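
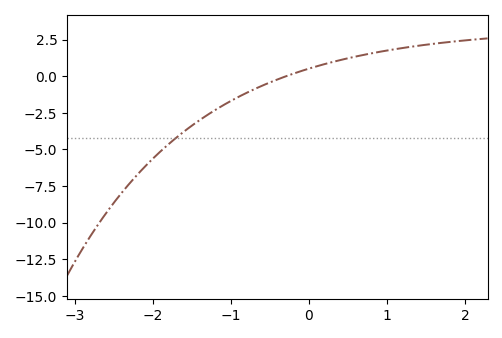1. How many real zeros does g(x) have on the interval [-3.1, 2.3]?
1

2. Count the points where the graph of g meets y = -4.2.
1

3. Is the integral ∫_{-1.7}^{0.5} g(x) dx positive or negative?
negative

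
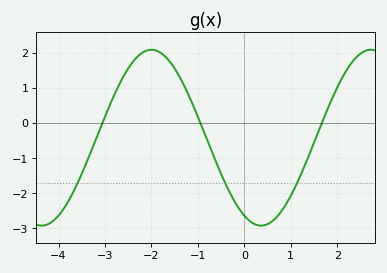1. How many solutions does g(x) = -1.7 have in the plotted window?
3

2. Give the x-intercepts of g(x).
-3.05, -0.946, 1.67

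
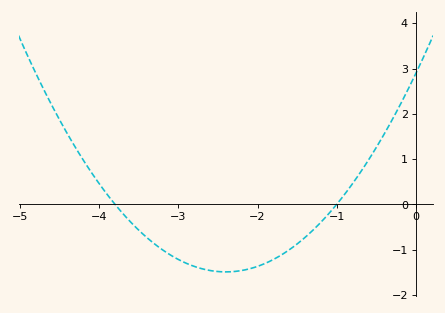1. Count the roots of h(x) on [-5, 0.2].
2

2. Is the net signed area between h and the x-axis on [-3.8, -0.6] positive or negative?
negative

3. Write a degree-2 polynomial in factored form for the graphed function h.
y = 0.76(x + 3.8)(x + 1)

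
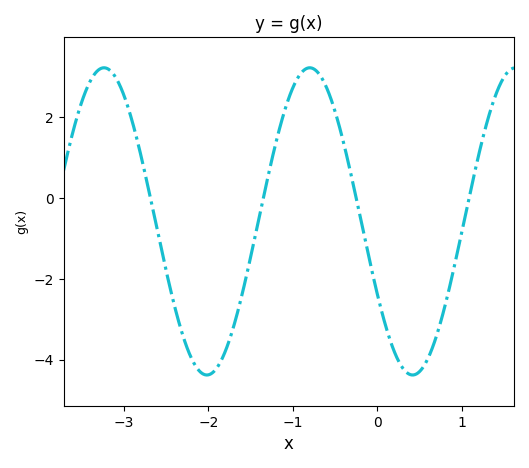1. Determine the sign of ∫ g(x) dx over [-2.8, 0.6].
negative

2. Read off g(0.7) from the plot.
-3.4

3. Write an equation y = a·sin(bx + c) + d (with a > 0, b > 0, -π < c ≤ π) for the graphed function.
y = 3.8sin(2.6x - 2.6) - 0.58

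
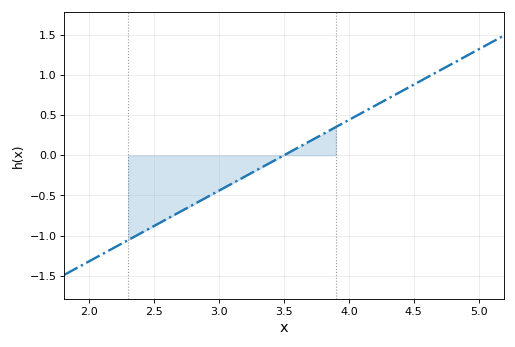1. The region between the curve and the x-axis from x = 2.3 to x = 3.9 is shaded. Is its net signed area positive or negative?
negative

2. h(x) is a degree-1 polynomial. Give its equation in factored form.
y = 0.88(x - 3.5)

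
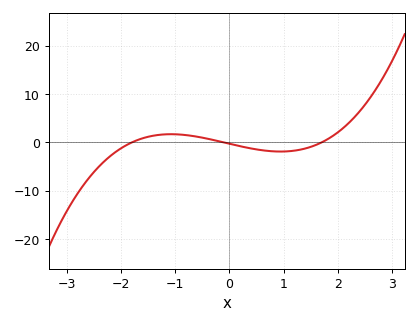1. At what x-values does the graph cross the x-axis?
-1.8, -0.1, 1.7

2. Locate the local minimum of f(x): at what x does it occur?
0.945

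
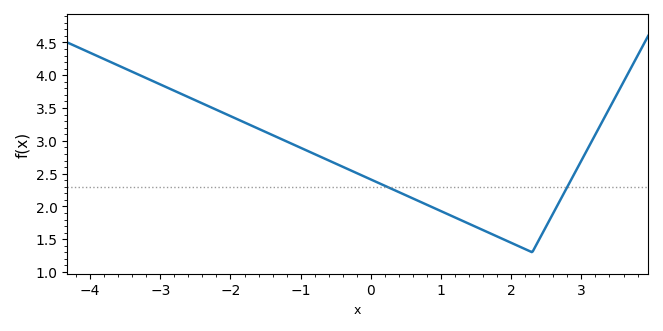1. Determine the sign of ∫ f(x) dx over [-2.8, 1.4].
positive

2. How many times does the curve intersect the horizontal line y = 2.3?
2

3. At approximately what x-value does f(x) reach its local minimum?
2.2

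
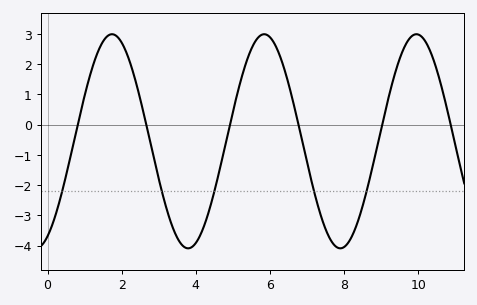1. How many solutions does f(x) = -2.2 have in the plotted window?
5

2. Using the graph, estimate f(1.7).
3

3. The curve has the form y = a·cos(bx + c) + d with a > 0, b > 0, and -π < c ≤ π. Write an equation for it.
y = 3.54cos(1.5x - 2.7) - 0.55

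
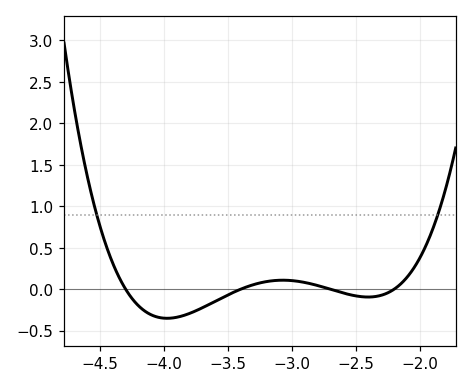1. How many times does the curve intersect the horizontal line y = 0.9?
2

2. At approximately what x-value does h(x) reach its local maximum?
-3.07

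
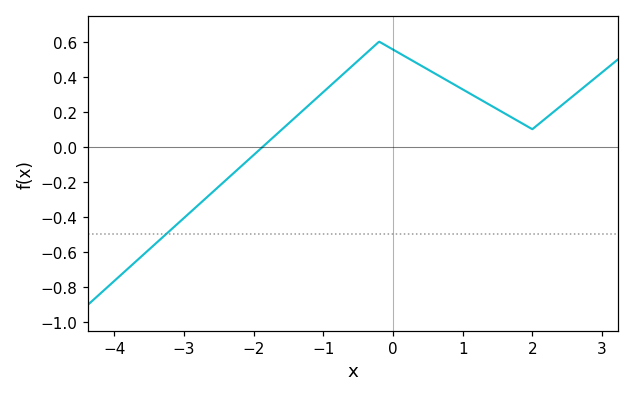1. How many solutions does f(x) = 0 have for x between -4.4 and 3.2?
1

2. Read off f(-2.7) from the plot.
-0.298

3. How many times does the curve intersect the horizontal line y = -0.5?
1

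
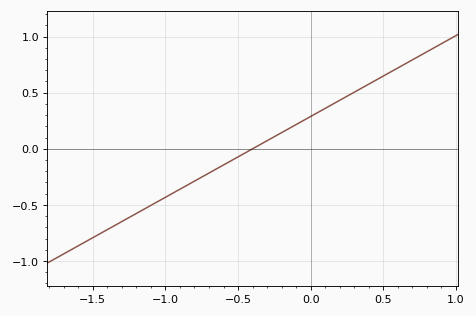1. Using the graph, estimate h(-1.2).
-0.6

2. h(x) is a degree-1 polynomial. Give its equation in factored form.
y = 0.72(x + 0.4)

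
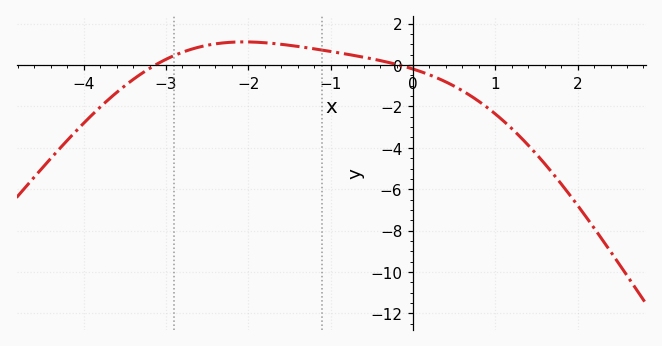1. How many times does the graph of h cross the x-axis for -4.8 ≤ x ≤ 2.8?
2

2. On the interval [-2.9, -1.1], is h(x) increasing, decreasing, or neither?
neither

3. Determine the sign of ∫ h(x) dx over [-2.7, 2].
negative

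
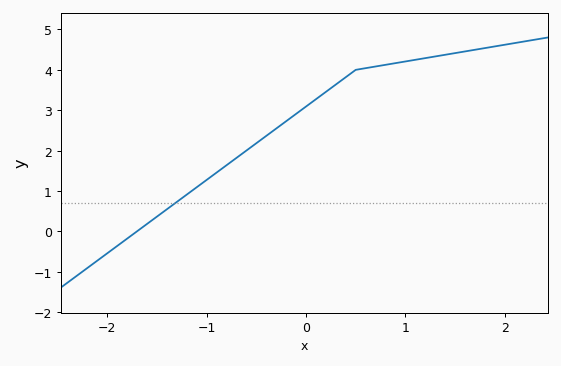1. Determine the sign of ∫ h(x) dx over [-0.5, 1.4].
positive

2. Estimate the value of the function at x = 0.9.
4.2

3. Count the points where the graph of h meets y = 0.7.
1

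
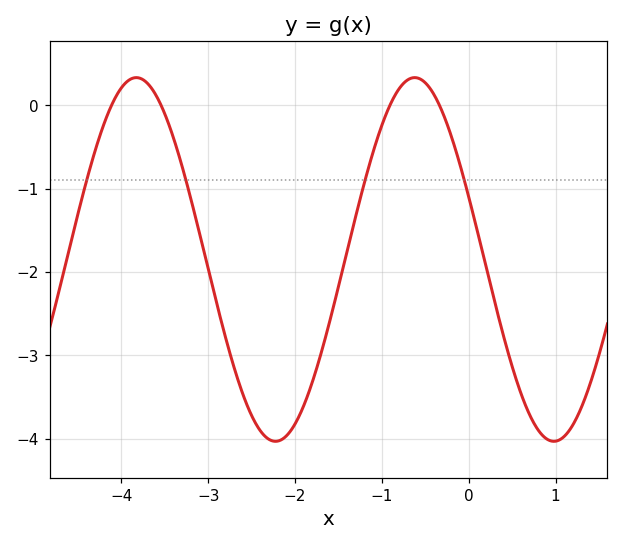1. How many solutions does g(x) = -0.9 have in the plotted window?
4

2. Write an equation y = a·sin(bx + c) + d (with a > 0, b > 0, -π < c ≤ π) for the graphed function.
y = 2.18sin(2x + 2.8) - 1.85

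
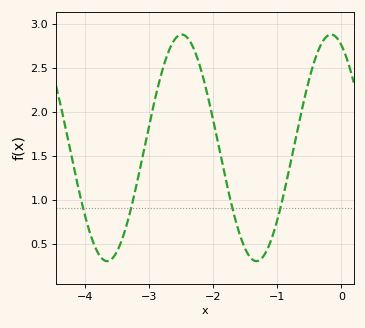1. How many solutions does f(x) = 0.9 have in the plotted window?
4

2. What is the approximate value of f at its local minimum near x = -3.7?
0.3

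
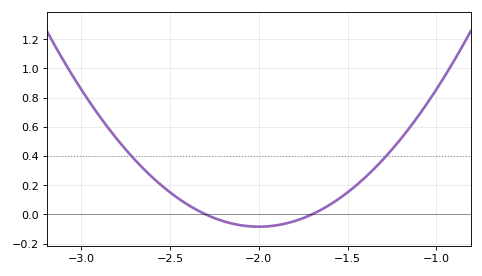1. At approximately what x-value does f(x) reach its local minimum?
-2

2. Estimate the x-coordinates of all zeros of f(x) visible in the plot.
-2.3, -1.7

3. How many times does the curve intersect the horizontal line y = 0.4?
2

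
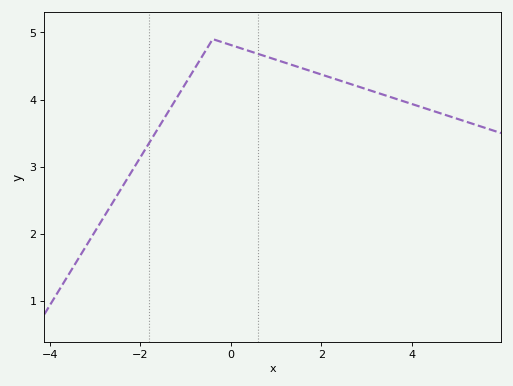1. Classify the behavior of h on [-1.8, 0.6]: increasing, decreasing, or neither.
neither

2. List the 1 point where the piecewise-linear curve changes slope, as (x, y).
(-0.4, 4.9)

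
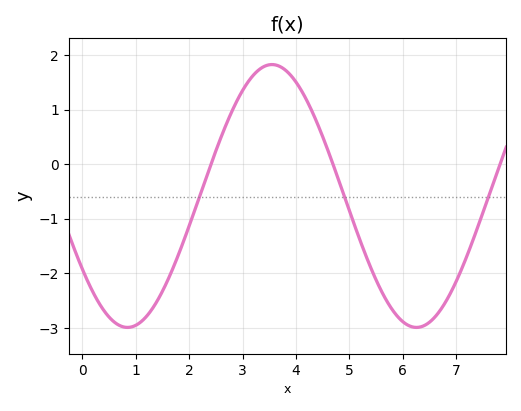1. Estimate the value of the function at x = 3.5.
1.83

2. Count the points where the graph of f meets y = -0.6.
3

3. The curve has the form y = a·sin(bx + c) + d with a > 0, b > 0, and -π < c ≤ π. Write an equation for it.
y = 2.41sin(1.16x - 2.55) - 0.58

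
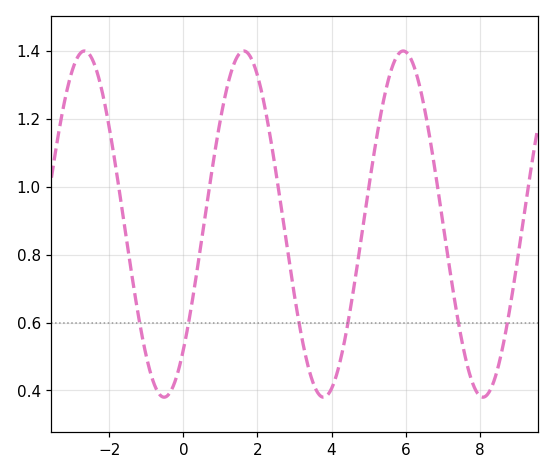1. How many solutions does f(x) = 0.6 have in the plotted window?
6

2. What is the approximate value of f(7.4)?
0.62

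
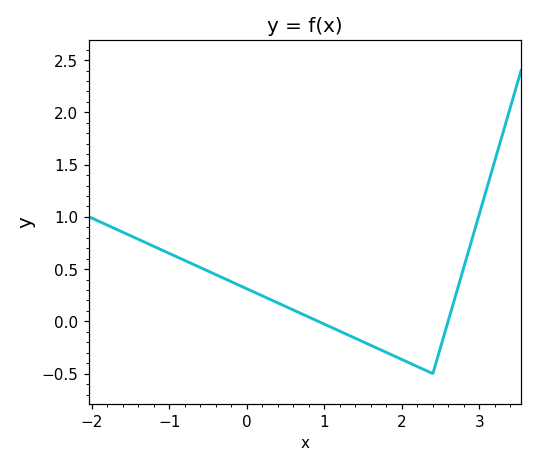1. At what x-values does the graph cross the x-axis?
0.923, 2.6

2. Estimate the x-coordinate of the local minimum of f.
2.4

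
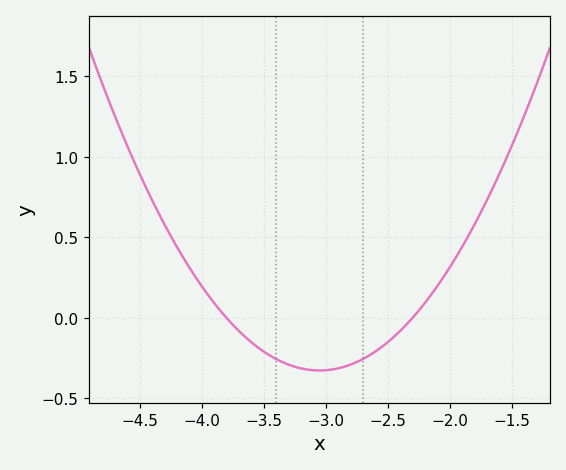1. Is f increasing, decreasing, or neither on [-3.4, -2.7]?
neither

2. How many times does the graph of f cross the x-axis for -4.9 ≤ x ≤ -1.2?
2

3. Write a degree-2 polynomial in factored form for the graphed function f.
y = 0.58(x + 3.8)(x + 2.3)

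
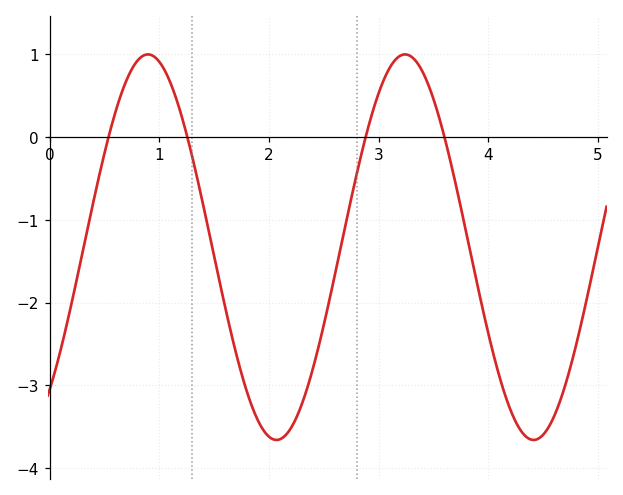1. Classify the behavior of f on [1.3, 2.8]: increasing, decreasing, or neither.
neither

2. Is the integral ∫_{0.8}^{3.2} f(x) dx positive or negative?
negative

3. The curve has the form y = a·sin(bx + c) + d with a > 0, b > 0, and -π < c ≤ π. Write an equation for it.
y = 2.33sin(2.7x - 0.83) - 1.33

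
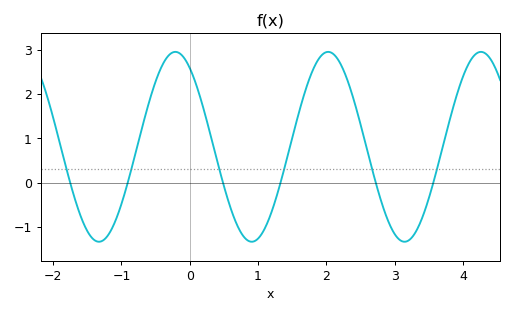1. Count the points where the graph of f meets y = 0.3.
6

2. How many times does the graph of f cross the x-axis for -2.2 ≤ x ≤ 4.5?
6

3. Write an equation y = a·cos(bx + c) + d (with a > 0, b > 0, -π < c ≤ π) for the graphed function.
y = 2.14cos(2.81x + 0.592) + 0.81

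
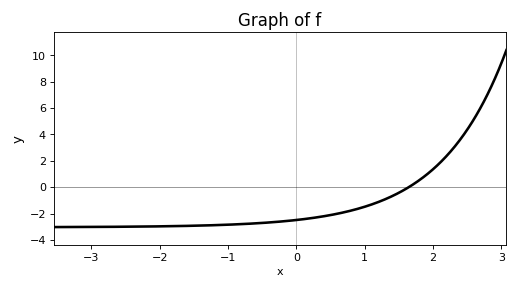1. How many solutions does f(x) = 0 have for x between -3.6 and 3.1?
1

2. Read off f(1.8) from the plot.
0.536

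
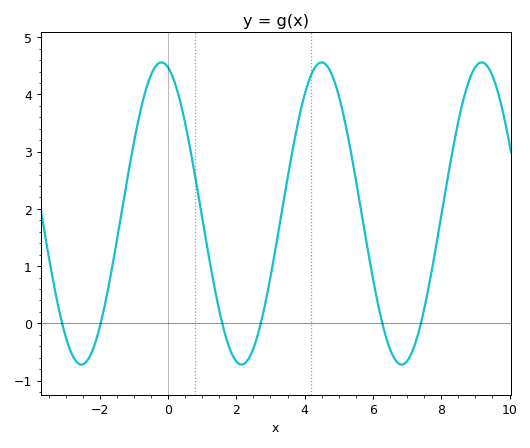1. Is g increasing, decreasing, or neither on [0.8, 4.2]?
neither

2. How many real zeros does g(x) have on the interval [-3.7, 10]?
6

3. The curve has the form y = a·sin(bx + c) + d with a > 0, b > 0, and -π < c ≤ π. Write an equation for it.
y = 2.64sin(1.3x + 1.8) + 1.92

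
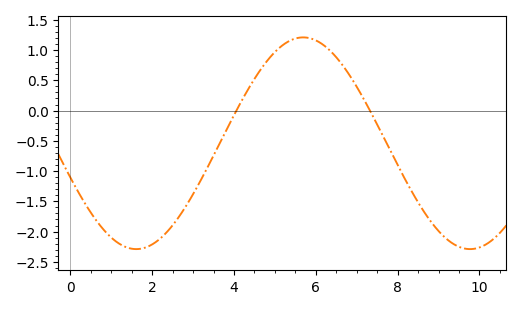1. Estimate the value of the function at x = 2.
-2.21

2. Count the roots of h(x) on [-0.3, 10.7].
2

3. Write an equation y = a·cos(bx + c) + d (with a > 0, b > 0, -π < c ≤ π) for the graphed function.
y = 1.75cos(0.77x + 1.9) - 0.54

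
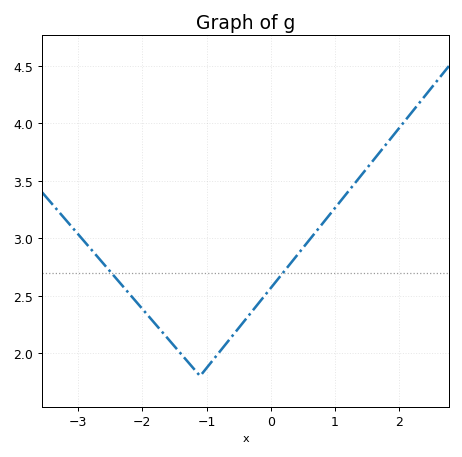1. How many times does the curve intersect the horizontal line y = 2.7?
2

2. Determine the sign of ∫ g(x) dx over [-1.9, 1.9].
positive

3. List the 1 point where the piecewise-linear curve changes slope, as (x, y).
(-1.1, 1.8)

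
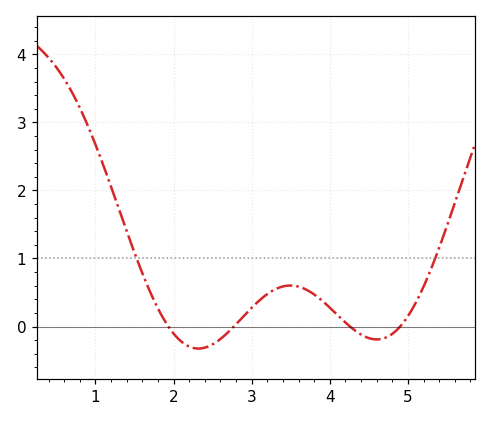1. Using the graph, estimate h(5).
0.2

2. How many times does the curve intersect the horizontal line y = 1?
2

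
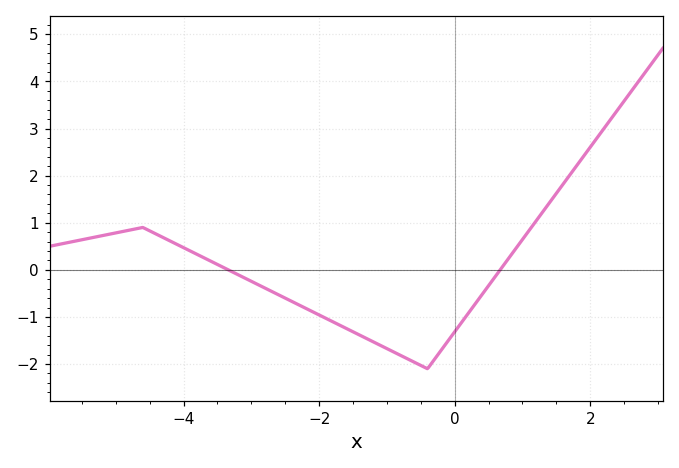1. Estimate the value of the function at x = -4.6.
0.9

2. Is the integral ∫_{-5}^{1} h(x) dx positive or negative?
negative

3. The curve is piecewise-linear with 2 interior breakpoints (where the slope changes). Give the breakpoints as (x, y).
(-4.6, 0.9); (-0.4, -2.1)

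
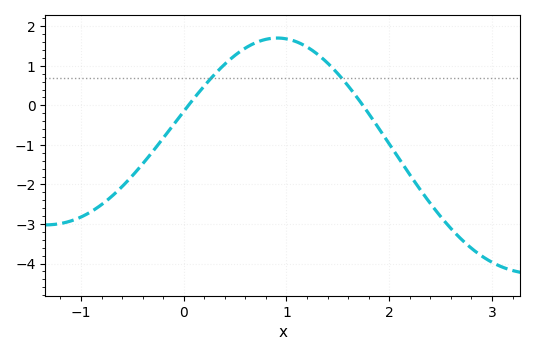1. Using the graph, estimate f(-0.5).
-1.78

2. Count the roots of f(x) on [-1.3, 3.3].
2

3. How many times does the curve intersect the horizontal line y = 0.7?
2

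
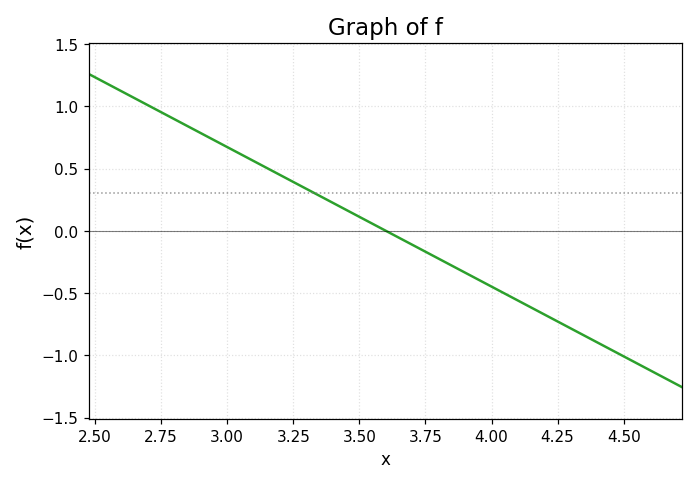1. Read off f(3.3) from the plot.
0.336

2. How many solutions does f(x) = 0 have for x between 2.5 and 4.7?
1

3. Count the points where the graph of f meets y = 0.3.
1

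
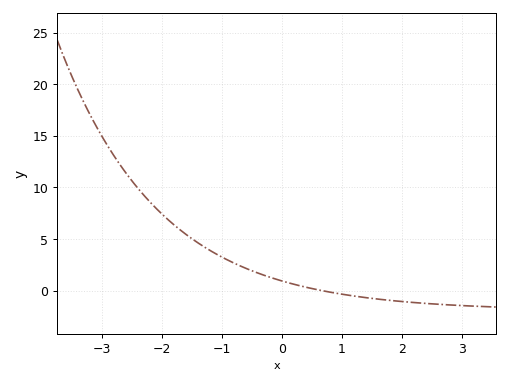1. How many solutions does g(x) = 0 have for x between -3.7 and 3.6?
1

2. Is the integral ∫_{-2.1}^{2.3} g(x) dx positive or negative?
positive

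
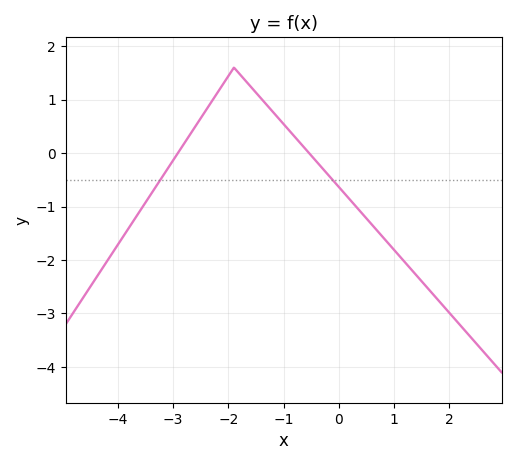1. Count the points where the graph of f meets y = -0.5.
2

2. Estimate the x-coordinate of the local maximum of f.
-1.9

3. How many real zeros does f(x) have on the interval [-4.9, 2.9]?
2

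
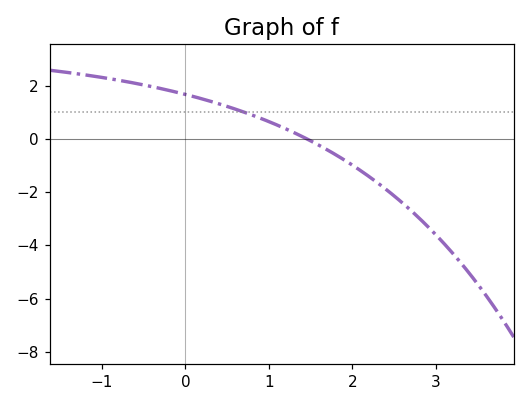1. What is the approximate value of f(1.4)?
0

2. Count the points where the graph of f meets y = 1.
1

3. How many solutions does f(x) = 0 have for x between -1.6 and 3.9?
1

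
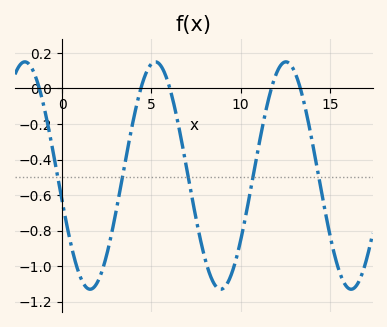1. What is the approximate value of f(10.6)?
-0.546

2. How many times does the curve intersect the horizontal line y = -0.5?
5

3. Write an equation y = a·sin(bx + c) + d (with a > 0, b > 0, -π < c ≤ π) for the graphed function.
y = 0.64sin(0.86x - 2.92) - 0.49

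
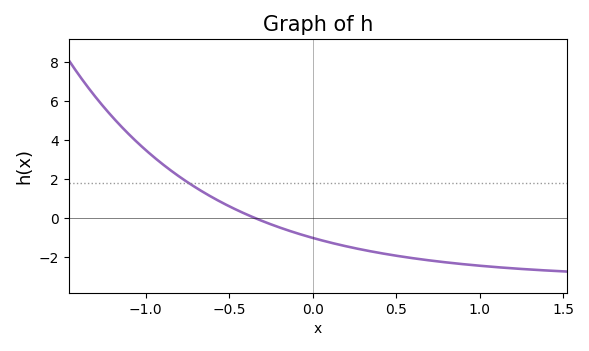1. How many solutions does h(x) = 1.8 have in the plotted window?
1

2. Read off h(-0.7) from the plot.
1.57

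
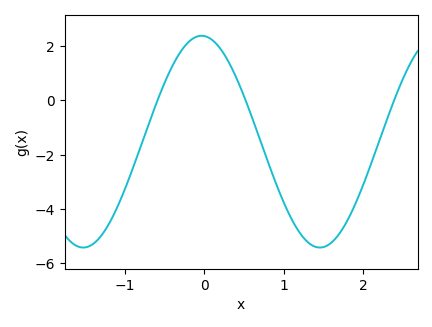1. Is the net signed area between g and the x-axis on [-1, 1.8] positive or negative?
negative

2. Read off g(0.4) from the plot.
0.861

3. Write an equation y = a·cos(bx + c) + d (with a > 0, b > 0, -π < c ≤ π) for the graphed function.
y = 3.9cos(2.11x + 0.07) - 1.52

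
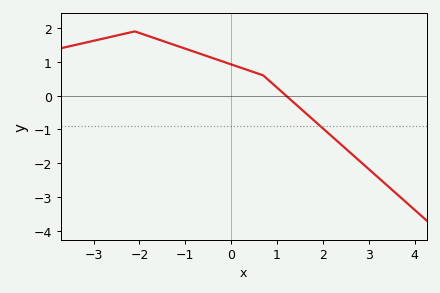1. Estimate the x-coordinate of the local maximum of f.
-2.2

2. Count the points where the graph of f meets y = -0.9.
1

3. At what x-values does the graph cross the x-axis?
1.2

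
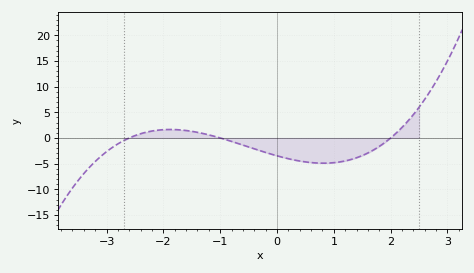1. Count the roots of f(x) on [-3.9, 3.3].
3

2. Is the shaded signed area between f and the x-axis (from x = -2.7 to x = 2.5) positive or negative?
negative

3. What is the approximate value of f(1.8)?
-1.65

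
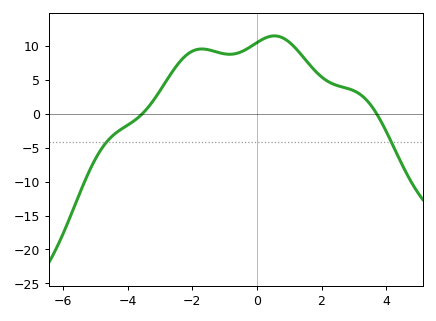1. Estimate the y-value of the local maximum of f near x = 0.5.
11.5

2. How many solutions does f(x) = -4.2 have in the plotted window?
2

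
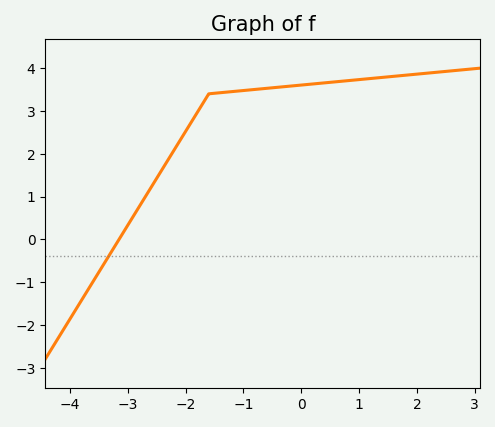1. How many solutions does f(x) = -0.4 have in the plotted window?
1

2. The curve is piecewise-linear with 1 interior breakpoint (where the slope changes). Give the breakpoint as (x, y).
(-1.6, 3.4)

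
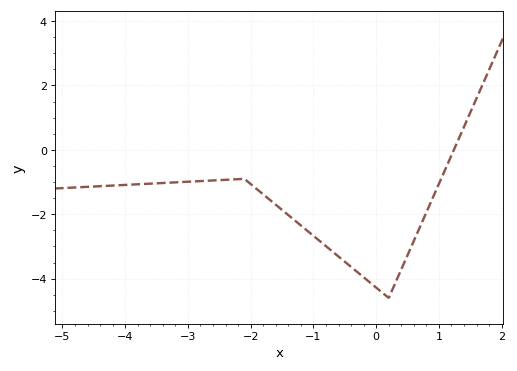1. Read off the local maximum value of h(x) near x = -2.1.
-0.9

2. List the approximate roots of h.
1.24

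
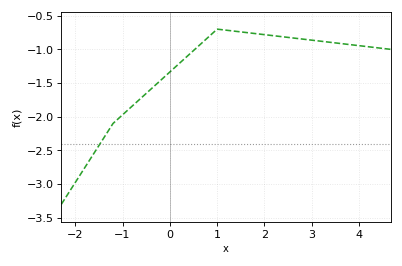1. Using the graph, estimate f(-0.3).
-1.53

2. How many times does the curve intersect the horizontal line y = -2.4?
1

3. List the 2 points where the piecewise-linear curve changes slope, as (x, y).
(-1.2, -2.1); (1, -0.7)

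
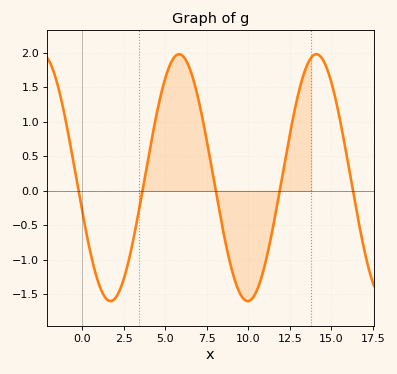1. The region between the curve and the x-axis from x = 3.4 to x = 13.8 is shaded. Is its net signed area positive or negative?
positive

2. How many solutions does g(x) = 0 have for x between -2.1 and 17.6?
5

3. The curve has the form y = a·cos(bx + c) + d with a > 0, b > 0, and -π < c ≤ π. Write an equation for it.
y = 1.79cos(0.76x + 1.8) + 0.19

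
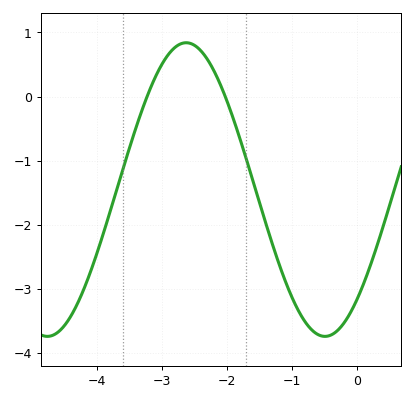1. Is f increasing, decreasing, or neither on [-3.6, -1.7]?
neither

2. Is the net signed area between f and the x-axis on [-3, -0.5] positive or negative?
negative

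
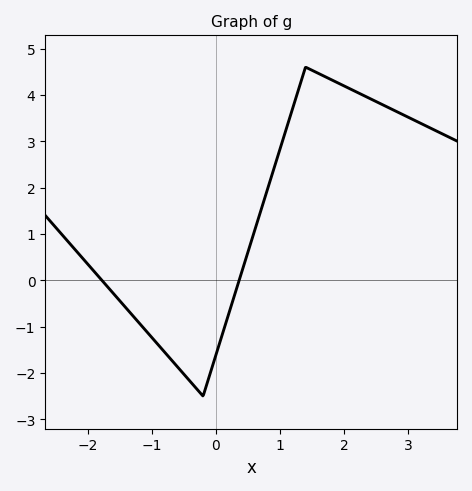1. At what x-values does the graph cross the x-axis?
-1.78, 0.363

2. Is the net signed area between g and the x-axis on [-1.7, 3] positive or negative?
positive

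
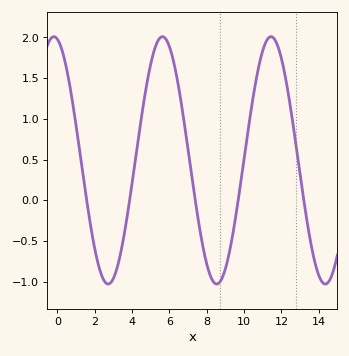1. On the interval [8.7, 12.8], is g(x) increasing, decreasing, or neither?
neither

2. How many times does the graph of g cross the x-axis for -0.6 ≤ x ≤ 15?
5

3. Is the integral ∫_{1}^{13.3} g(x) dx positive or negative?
positive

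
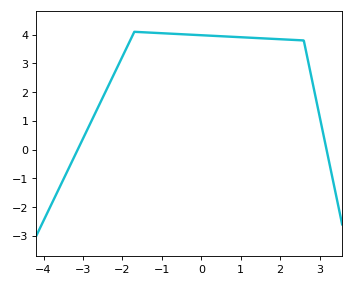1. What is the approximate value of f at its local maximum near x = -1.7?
4.1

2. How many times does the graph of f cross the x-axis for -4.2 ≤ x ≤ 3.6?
2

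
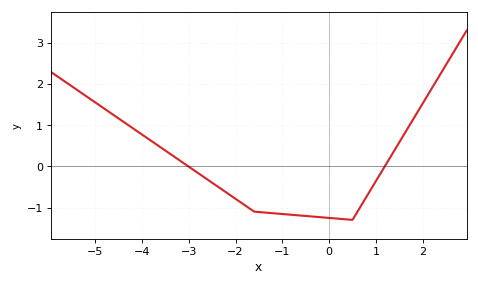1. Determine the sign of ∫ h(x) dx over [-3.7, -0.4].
negative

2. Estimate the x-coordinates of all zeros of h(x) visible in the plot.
-3, 1.2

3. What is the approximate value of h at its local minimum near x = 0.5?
-1.3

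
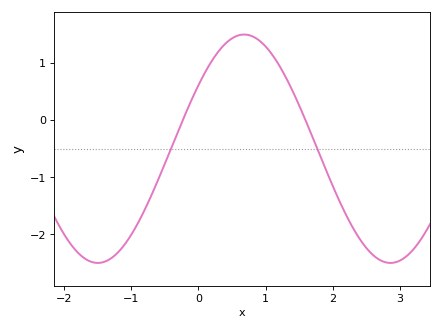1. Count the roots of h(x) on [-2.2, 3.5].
2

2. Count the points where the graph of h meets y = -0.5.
2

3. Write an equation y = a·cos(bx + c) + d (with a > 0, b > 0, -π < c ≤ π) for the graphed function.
y = 2cos(1.4x - 0.98) - 0.5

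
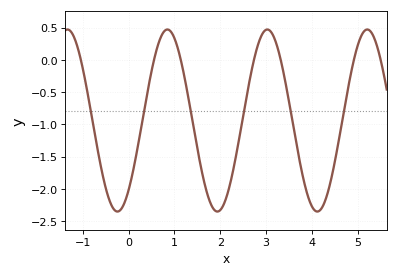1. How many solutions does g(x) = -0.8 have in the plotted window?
6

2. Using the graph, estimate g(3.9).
-2.08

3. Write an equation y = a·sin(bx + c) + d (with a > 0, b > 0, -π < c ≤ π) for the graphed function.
y = 1.41sin(2.88x - 0.87) - 0.94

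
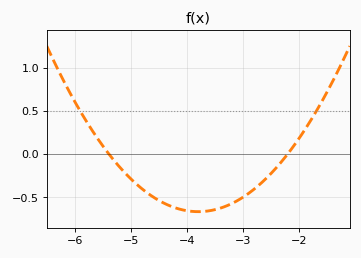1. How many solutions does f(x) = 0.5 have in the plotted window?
2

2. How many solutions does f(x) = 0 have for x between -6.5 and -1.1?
2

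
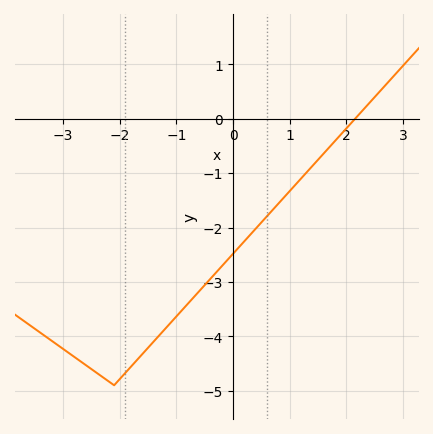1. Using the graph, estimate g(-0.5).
-3.1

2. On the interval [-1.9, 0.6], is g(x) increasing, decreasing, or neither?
increasing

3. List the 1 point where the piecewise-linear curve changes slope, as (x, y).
(-2.1, -4.9)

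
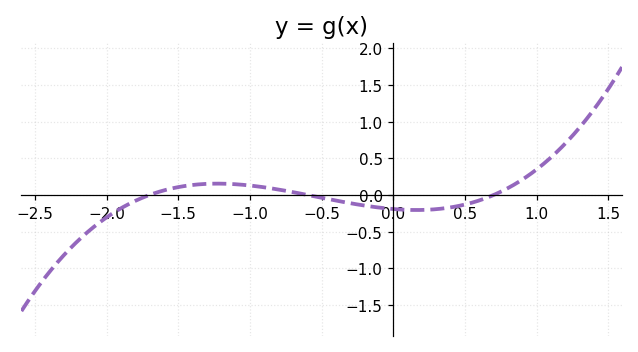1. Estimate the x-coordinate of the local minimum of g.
0.2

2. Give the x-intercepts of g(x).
-1.7, -0.6, 0.7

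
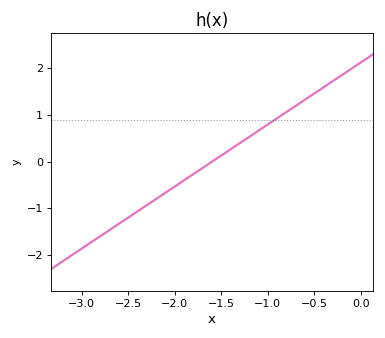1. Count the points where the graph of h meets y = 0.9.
1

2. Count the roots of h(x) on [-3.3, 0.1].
1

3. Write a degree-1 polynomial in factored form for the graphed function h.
y = 1.33(x + 1.6)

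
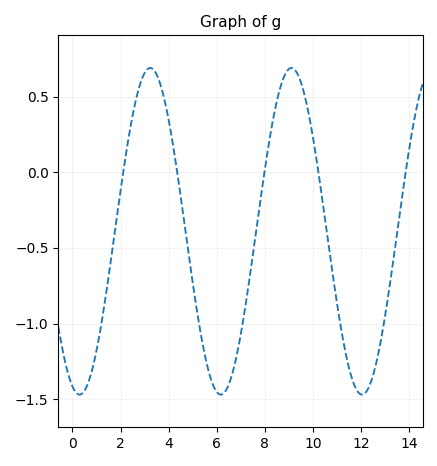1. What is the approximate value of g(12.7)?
-1.2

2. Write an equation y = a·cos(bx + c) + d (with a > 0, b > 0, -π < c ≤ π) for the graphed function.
y = 1.08cos(1.1x + 2.8) - 0.39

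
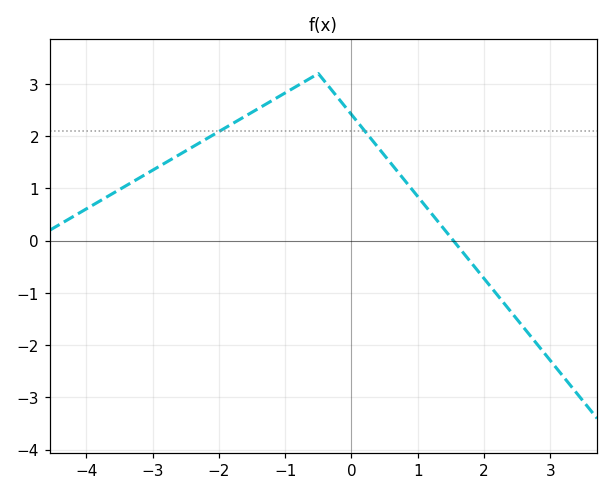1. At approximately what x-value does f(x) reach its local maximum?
-0.6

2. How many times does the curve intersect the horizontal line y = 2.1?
2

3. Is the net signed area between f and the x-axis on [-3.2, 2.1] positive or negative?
positive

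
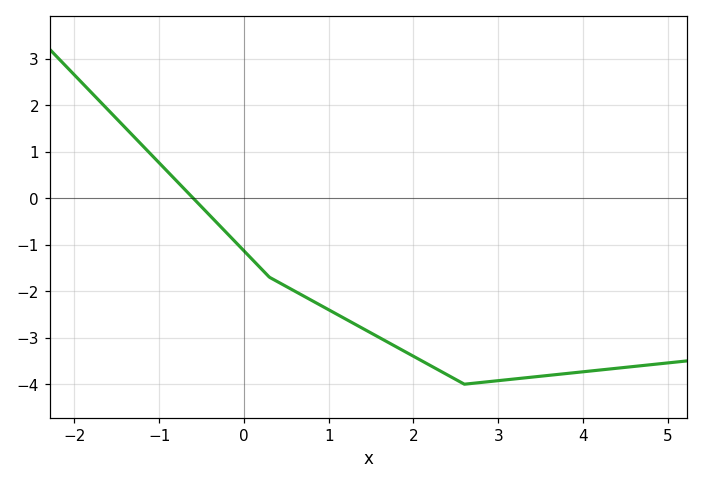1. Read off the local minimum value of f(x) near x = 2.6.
-4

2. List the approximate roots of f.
-0.6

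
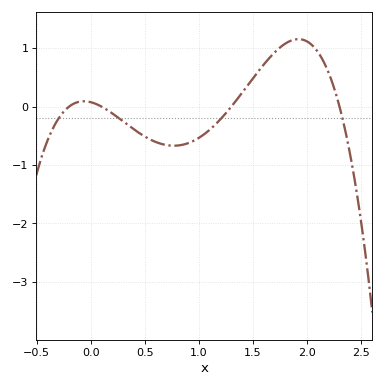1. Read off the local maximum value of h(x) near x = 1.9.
1.15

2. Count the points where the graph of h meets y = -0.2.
4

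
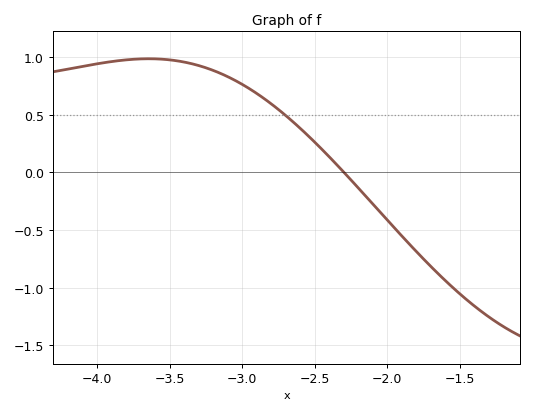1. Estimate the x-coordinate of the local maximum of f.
-3.65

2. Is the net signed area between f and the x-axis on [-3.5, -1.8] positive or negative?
positive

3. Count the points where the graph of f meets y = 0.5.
1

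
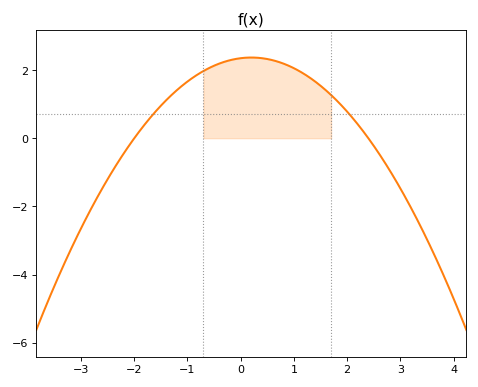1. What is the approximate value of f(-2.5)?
-1.2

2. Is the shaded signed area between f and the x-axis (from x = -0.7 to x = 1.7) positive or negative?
positive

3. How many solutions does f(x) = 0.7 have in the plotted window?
2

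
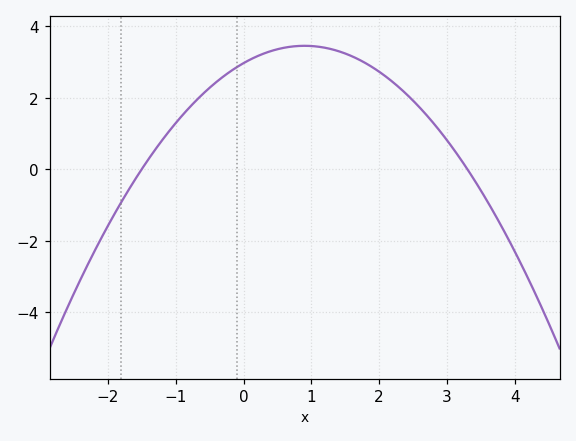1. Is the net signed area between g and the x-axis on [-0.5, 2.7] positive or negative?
positive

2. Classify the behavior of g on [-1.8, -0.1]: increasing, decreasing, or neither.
increasing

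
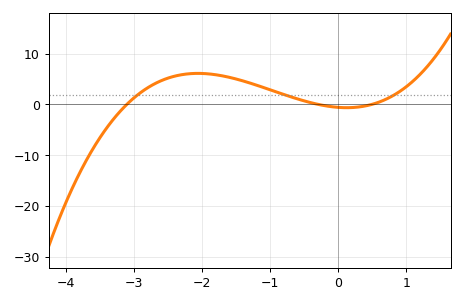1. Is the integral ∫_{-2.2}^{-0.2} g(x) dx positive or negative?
positive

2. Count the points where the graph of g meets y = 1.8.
3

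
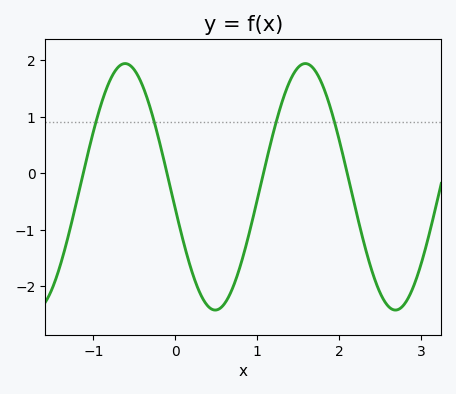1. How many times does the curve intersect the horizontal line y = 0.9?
4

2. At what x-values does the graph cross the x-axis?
-1.12, -0.102, 1.07, 2.1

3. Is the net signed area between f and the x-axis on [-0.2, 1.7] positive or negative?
negative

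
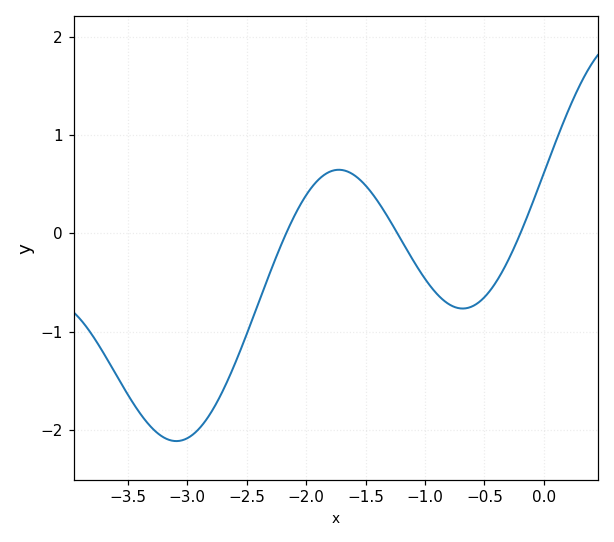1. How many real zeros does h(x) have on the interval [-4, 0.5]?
3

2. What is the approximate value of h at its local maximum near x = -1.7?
0.648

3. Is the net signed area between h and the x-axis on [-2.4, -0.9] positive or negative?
positive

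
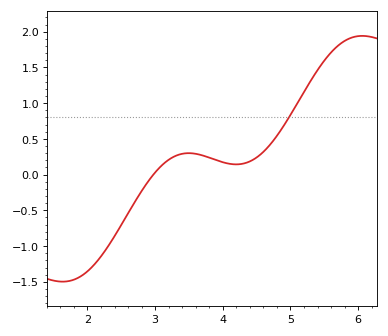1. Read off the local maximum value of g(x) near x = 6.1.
1.94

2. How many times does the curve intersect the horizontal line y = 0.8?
1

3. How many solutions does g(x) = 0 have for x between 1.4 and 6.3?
1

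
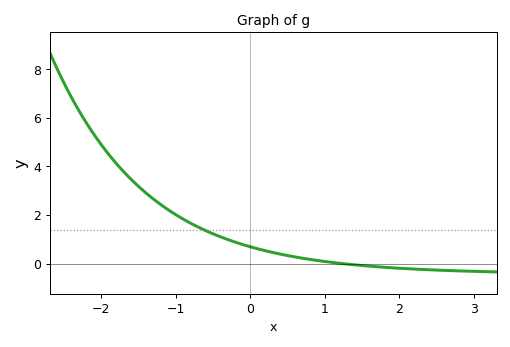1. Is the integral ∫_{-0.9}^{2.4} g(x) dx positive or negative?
positive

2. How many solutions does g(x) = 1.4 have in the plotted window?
1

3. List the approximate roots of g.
1.2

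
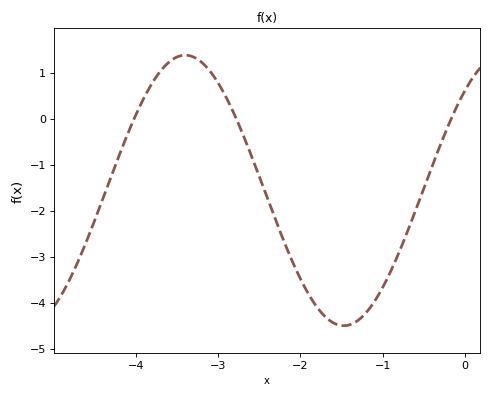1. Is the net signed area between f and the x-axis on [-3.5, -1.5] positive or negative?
negative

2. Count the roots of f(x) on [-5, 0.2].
3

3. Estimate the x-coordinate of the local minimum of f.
-1.47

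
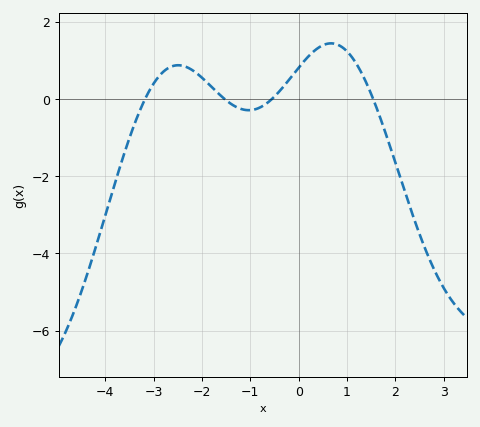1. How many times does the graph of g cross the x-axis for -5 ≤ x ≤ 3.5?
4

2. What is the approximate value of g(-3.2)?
-0.056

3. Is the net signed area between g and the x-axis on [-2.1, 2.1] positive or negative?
positive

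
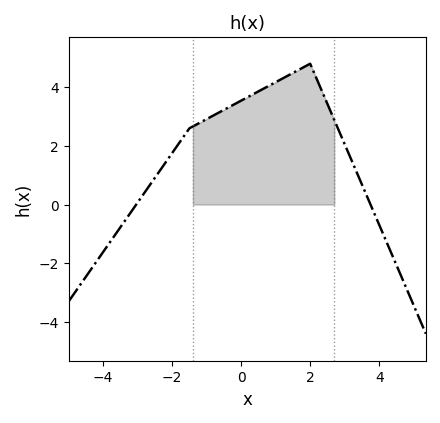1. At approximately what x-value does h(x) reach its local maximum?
2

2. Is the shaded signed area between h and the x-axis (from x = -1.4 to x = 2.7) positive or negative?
positive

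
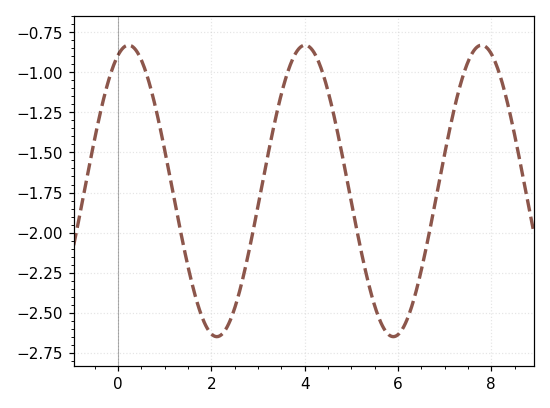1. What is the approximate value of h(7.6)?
-0.9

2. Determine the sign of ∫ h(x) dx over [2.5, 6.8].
negative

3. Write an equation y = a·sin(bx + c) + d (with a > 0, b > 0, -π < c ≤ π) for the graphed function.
y = 0.91sin(1.7x + 1.2) - 1.74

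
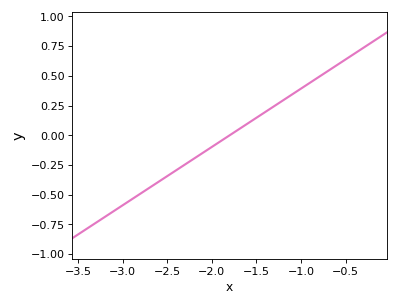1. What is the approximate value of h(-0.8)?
0.48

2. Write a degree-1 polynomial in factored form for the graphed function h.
y = 0.49(x + 1.8)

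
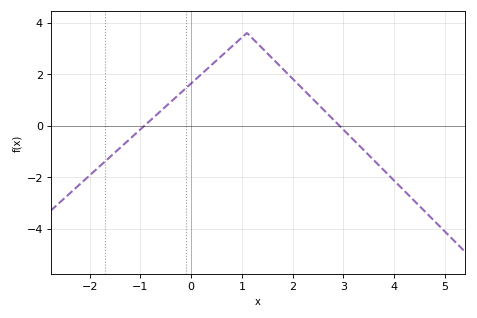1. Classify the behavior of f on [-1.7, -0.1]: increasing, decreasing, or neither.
increasing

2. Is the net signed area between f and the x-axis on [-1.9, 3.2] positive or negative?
positive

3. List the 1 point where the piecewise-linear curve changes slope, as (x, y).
(1.1, 3.6)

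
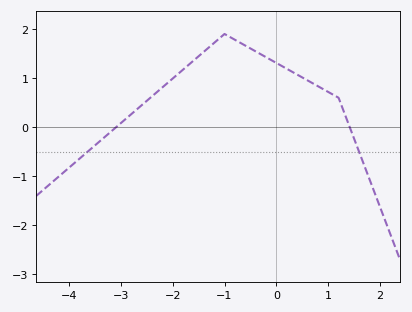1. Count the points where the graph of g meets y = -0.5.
2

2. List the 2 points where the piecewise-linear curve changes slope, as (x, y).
(-1, 1.9); (1.2, 0.6)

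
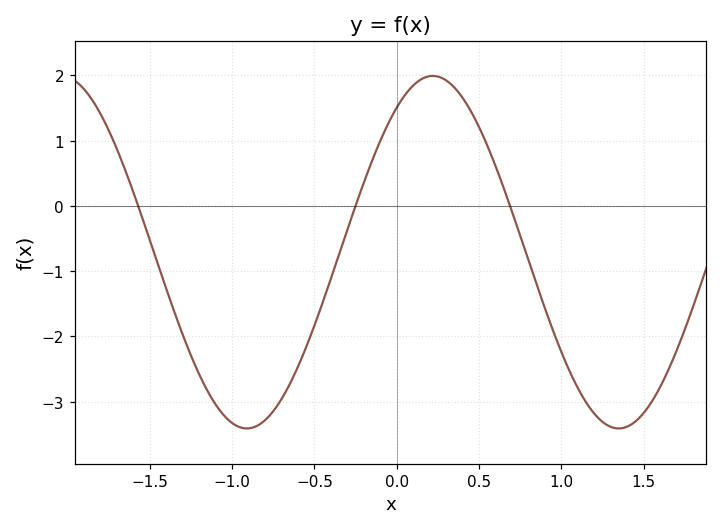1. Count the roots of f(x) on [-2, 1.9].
3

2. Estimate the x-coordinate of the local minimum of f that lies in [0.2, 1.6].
1.4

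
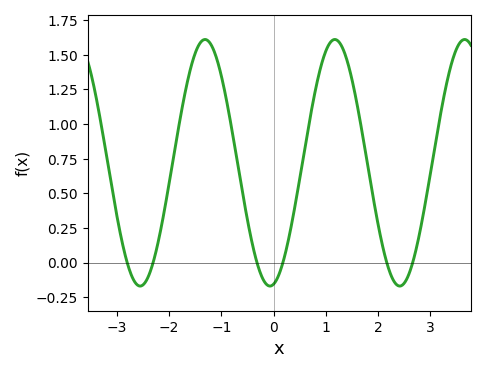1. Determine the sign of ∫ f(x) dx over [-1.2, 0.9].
positive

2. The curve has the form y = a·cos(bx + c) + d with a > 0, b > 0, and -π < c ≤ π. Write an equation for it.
y = 0.89cos(2.53x - 2.96) + 0.72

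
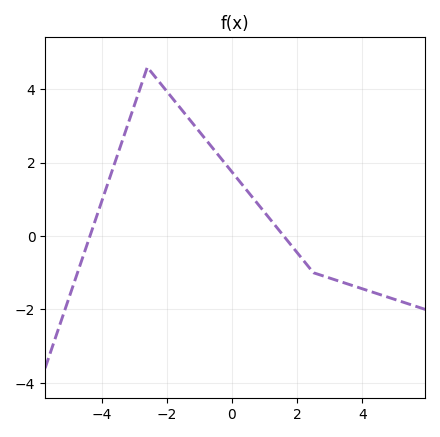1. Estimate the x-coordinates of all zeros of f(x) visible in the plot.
-4.4, 1.6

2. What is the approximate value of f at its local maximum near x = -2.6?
4.6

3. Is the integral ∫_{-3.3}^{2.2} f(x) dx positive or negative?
positive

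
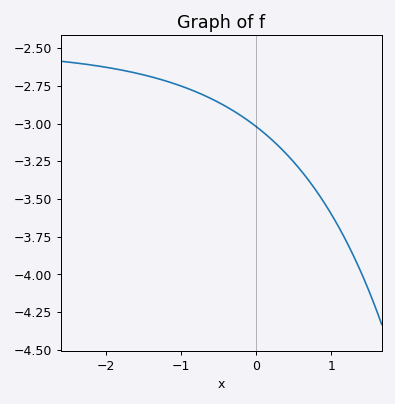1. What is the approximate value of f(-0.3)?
-2.92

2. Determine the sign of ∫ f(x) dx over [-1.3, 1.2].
negative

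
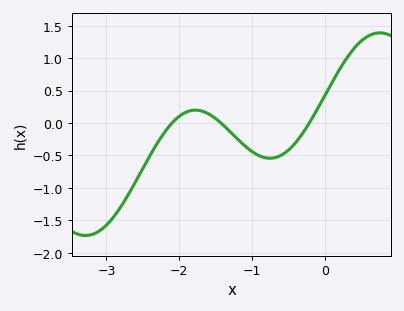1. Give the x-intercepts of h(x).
-2.1, -1.4, -0.2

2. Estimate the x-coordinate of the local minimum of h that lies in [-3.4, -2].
-3.3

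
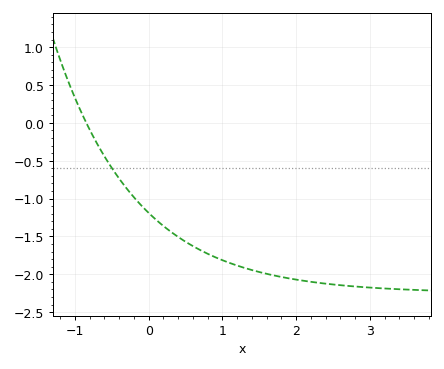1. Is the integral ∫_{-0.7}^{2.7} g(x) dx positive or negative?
negative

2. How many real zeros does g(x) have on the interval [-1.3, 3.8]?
1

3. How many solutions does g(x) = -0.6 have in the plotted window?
1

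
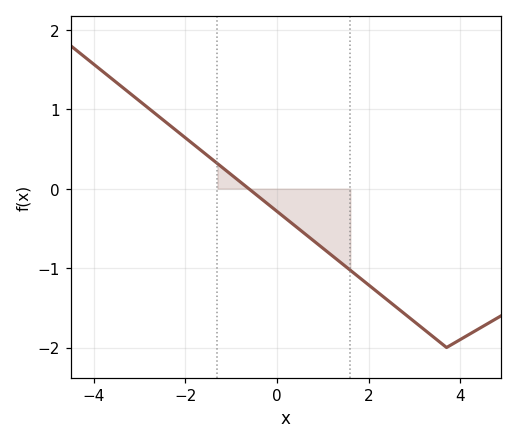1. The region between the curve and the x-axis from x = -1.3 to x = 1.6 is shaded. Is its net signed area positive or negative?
negative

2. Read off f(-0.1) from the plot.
-0.2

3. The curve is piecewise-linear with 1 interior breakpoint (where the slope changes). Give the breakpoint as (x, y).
(3.7, -2)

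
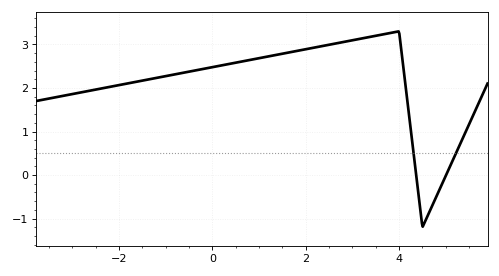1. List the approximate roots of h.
4.37, 5.01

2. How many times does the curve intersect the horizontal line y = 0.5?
2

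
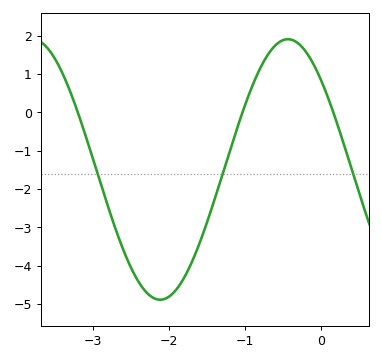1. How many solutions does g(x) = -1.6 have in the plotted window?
3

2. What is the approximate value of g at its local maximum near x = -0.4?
1.91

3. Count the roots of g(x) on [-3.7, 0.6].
3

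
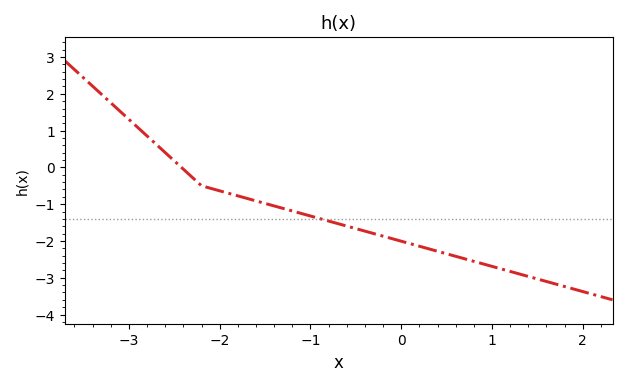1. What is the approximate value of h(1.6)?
-3.1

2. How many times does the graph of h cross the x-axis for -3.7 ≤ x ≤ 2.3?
1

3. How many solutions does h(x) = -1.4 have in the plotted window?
1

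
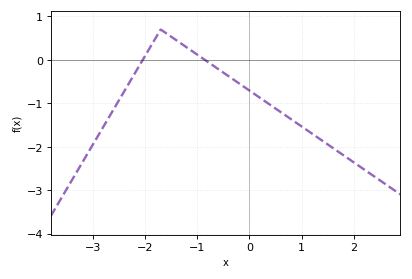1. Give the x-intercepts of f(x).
-2, -0.9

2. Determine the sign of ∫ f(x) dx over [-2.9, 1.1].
negative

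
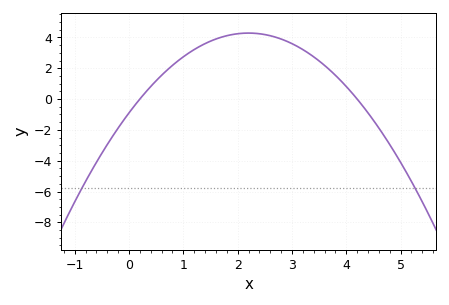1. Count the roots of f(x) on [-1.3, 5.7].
2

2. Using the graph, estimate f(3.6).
2.18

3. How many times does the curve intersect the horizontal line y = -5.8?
2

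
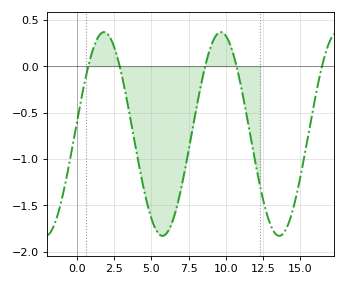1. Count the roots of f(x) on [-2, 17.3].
5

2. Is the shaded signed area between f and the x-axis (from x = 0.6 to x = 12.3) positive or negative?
negative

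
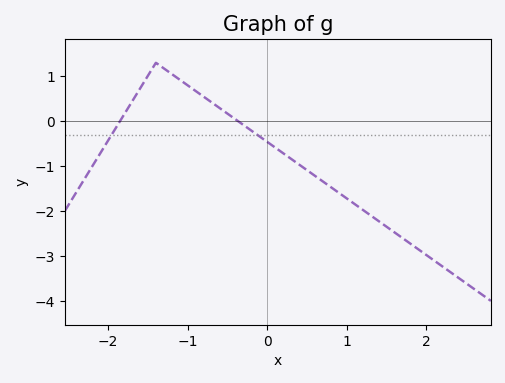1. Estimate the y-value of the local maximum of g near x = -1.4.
1.3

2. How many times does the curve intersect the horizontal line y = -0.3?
2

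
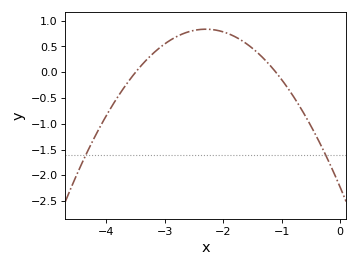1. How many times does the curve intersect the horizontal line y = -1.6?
2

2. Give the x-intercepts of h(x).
-3.5, -1.1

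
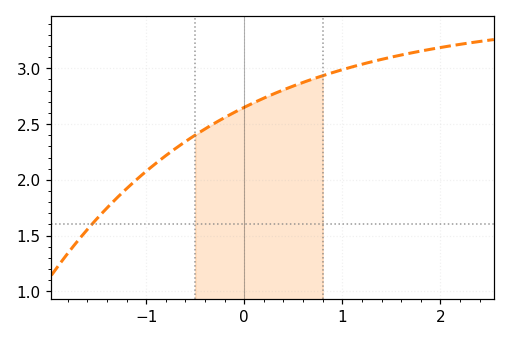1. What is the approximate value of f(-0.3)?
2.51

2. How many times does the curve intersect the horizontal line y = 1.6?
1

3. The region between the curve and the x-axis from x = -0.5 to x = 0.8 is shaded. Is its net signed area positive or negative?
positive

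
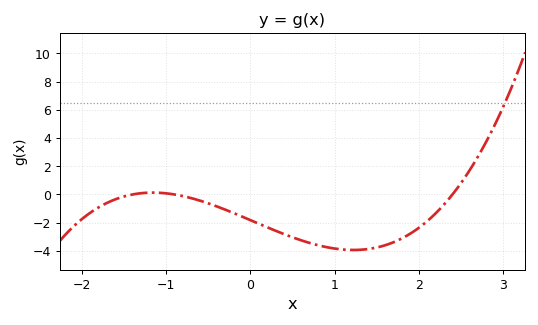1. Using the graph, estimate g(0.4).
-2.81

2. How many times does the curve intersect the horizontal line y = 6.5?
1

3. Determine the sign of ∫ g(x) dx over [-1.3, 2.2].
negative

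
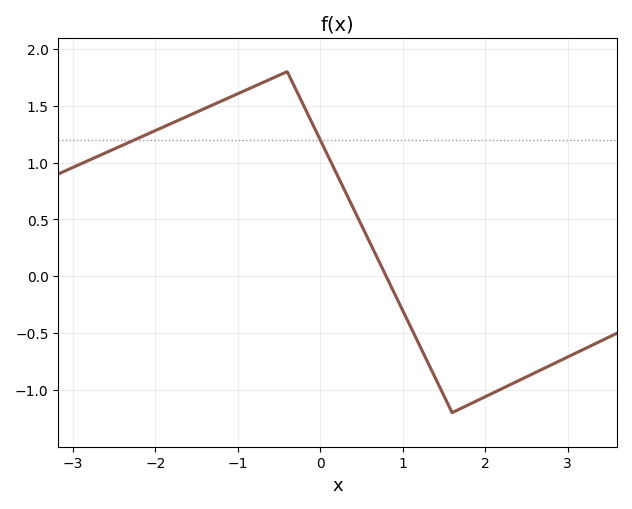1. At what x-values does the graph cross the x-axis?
0.8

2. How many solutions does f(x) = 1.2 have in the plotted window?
2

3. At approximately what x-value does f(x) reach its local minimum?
1.6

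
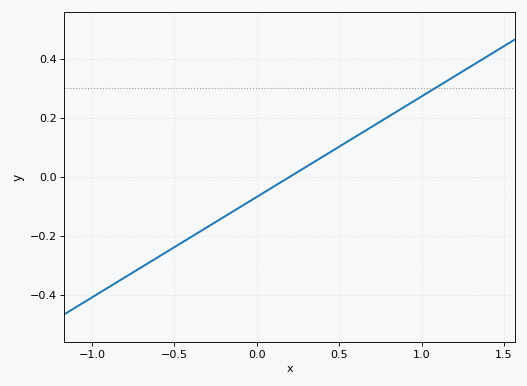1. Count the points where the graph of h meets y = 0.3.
1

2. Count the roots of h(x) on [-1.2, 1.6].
1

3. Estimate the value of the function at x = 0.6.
0.136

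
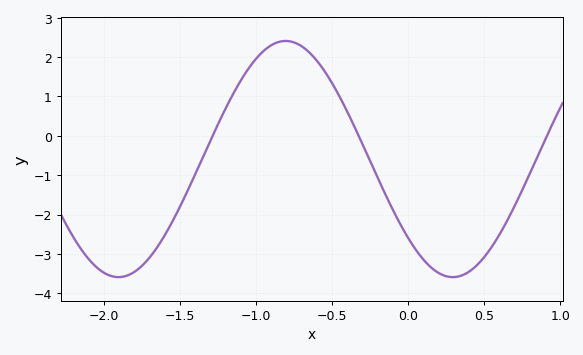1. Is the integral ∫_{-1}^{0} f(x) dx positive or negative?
positive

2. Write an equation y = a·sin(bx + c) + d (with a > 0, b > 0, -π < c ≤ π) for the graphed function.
y = 3sin(2.86x - 2.41) - 0.59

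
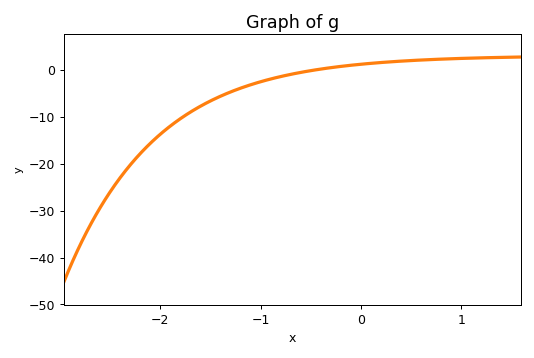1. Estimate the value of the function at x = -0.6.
-1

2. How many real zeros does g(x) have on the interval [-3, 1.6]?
1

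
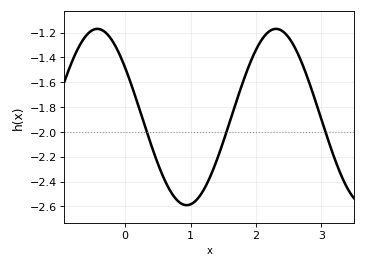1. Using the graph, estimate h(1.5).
-2.08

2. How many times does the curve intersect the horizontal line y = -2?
3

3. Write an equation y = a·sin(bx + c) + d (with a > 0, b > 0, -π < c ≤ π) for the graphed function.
y = 0.71sin(2.3x + 2.55) - 1.88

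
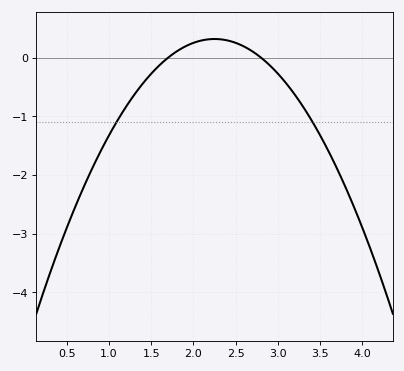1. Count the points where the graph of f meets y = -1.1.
2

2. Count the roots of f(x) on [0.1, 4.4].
2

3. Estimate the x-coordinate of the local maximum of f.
2.2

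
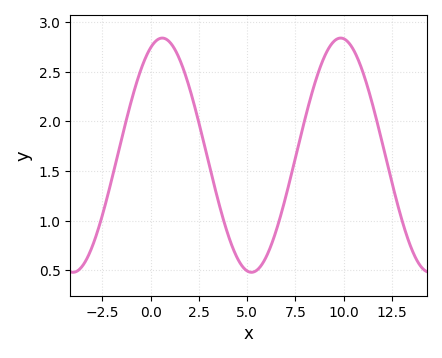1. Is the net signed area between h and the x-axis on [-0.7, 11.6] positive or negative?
positive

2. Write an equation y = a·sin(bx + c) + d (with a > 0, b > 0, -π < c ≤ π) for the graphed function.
y = 1.18sin(0.68x + 1.2) + 1.66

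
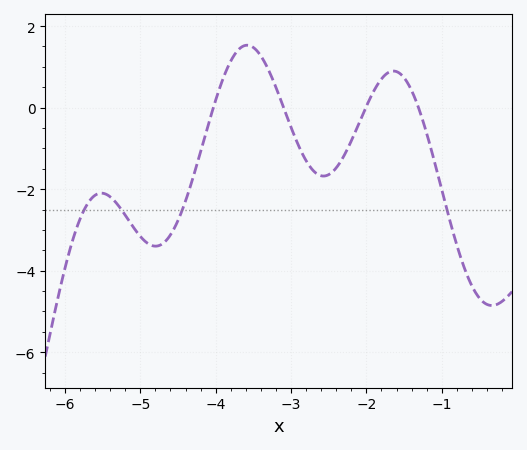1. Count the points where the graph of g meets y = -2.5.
4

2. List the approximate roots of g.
-4, -3.1, -2, -1.3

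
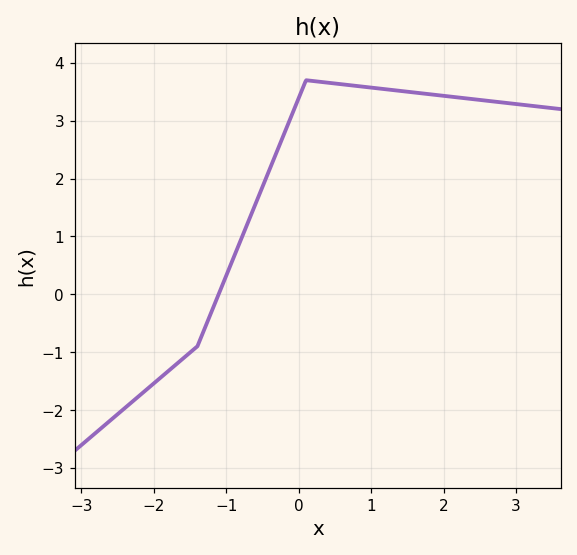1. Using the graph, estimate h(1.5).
3.5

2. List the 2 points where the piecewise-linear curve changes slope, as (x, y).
(-1.4, -0.9); (0.1, 3.7)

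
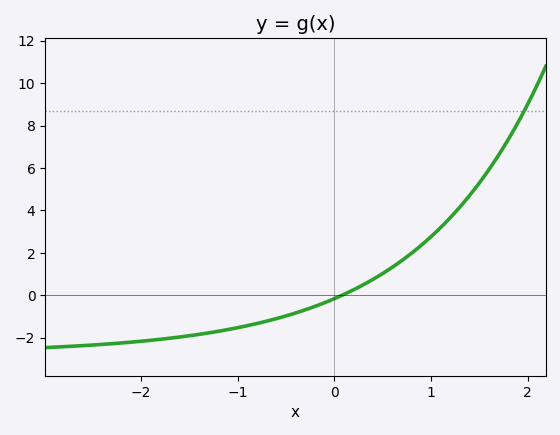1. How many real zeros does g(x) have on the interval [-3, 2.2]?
1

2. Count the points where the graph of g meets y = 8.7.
1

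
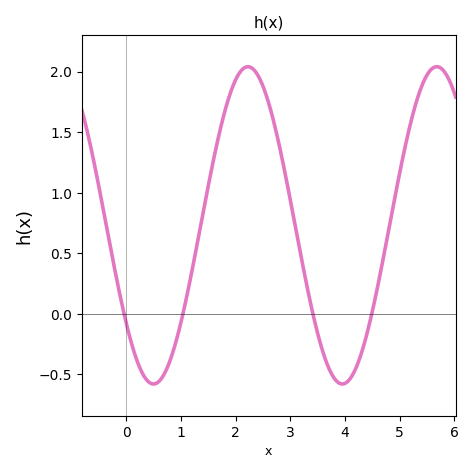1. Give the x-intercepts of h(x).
-0.038, 1.04, 3.41, 4.49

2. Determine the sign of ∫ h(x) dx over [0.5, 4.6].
positive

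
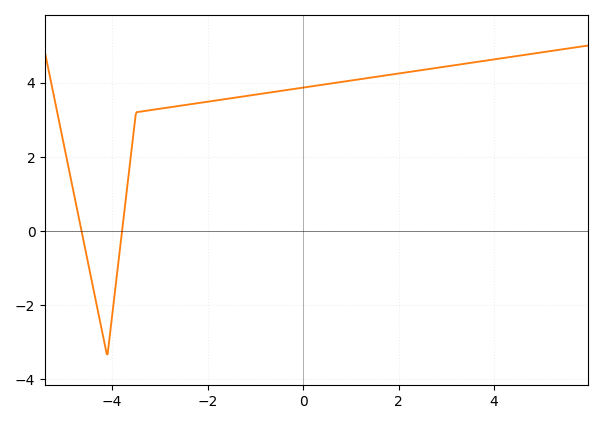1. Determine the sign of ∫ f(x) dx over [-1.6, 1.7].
positive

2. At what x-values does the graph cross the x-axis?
-4.64, -3.79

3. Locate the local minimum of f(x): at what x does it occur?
-4.1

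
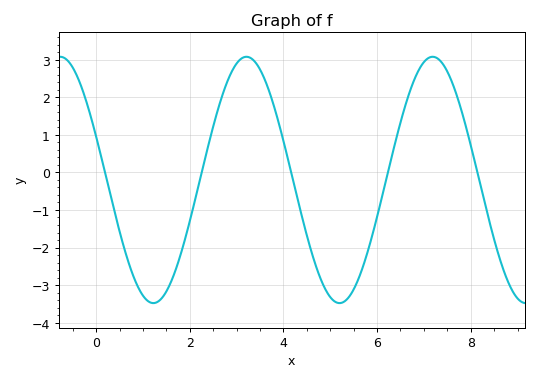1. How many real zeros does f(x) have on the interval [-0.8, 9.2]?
5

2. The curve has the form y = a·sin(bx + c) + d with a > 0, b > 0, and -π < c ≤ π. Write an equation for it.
y = 3.28sin(1.6x + 2.8) - 0.2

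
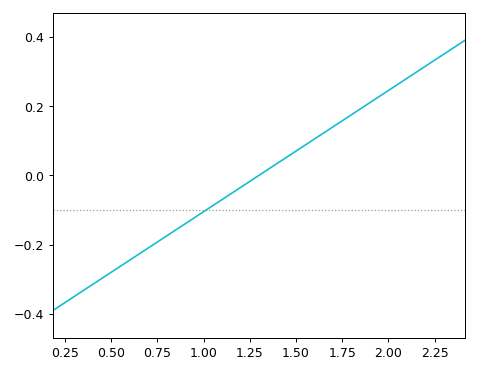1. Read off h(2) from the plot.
0.24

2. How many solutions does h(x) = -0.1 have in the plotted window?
1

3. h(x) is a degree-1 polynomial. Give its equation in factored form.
y = 0.35(x - 1.3)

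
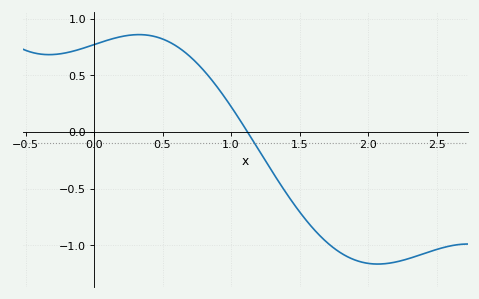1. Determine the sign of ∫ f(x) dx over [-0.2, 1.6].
positive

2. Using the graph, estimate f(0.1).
0.8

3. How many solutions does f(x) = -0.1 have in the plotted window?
1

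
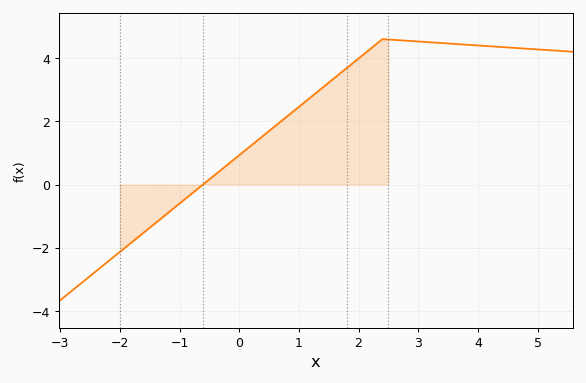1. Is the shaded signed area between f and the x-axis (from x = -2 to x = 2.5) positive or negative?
positive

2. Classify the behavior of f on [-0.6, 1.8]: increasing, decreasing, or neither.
increasing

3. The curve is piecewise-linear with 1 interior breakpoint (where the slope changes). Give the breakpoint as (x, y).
(2.4, 4.6)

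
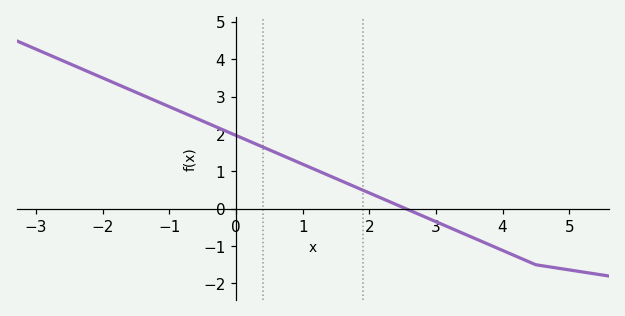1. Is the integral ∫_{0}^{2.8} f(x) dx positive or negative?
positive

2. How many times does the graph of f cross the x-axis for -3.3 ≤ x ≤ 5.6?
1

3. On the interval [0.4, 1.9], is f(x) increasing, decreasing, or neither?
decreasing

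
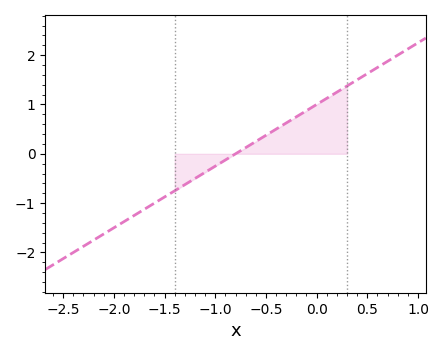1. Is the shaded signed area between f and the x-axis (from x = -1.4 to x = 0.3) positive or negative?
positive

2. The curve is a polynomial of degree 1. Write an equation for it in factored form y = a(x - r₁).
y = 1.25(x + 0.8)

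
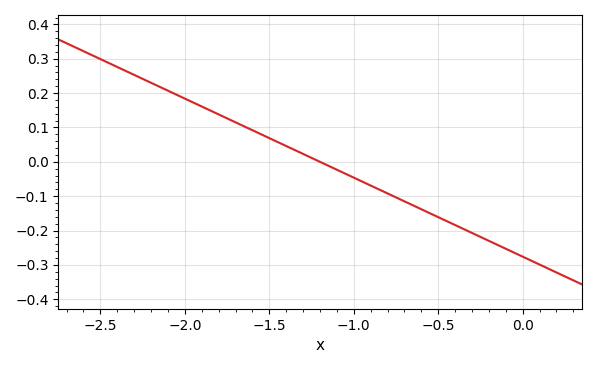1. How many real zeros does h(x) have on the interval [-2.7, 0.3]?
1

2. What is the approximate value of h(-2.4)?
0.276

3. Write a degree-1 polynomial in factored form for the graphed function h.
y = -0.23(x + 1.2)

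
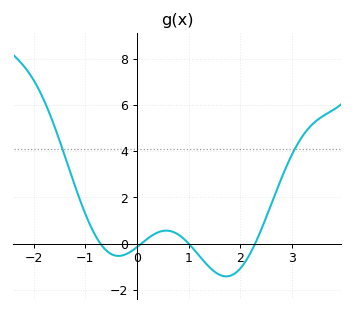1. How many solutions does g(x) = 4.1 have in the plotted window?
2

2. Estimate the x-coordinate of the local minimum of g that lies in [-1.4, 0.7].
-0.36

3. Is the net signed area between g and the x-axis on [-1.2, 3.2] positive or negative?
positive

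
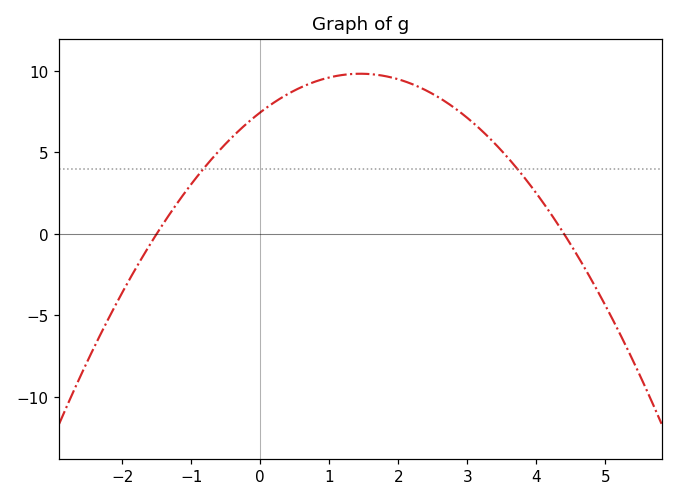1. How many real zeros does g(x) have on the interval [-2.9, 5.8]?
2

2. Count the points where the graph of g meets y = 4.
2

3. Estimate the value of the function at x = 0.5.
8.81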